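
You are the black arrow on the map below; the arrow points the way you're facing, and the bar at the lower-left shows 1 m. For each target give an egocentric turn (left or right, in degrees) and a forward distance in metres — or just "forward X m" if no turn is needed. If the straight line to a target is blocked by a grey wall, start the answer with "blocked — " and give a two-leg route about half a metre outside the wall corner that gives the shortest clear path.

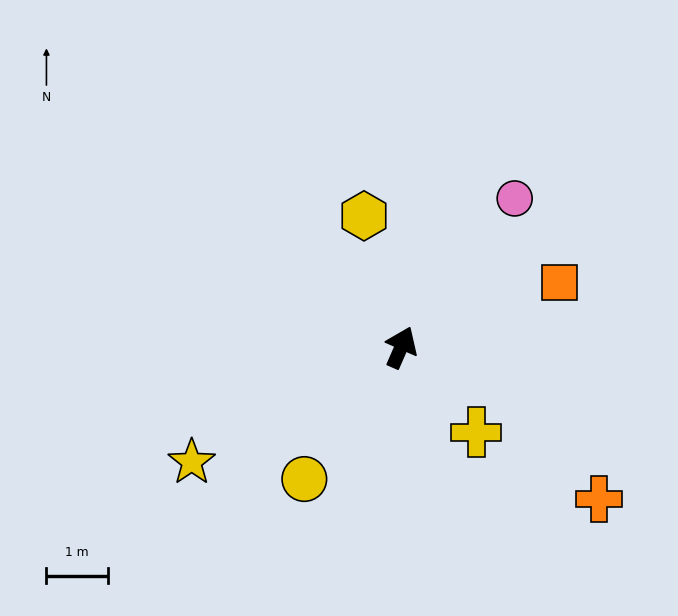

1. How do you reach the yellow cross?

turn right 115°, forward 1.9 m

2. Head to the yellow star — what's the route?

turn left 142°, forward 3.9 m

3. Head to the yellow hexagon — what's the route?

turn left 39°, forward 2.2 m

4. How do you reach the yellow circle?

turn left 167°, forward 2.7 m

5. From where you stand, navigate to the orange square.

turn right 44°, forward 2.8 m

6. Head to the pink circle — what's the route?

turn right 14°, forward 3.1 m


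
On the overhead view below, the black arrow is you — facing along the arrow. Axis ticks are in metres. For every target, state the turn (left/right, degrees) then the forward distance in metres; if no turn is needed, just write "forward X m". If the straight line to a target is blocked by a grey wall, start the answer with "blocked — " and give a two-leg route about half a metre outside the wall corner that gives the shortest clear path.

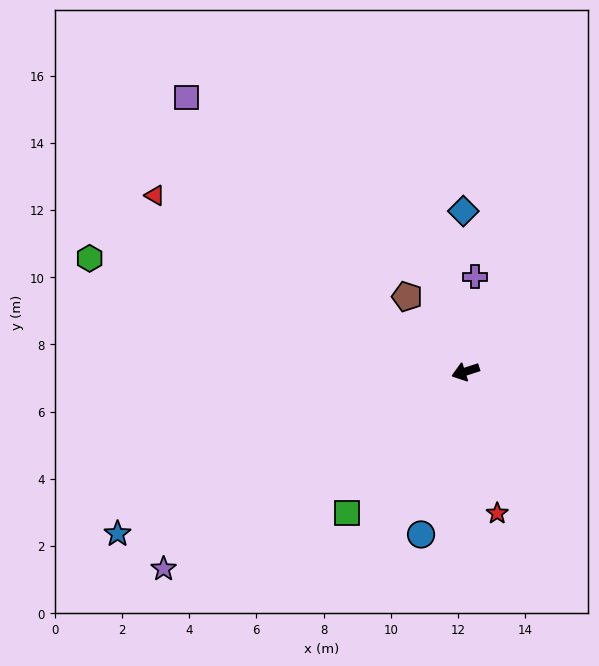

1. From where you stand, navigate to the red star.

turn left 85°, forward 4.3 m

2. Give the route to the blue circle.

turn left 57°, forward 5.0 m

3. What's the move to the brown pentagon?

turn right 70°, forward 2.8 m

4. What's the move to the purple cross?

turn right 114°, forward 2.8 m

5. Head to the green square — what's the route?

turn left 32°, forward 5.5 m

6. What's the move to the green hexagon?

turn right 35°, forward 11.7 m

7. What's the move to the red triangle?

turn right 48°, forward 10.6 m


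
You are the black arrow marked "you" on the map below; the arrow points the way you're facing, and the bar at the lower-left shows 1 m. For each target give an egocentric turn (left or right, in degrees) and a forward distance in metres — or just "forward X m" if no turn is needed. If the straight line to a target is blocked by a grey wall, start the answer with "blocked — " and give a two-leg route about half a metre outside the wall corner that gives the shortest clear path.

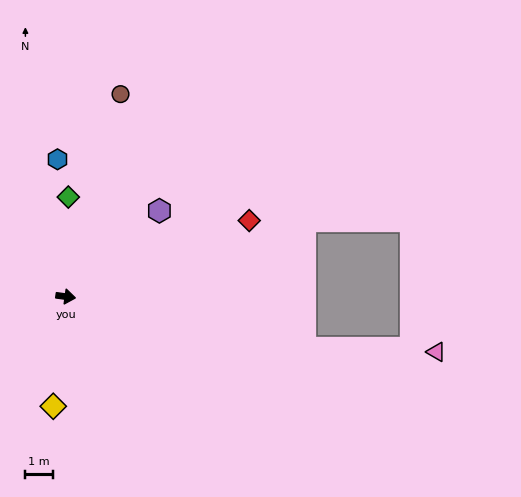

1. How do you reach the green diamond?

turn left 96°, forward 3.6 m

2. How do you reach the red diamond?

turn left 30°, forward 7.3 m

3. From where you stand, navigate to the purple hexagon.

turn left 50°, forward 4.6 m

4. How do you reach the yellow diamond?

turn right 89°, forward 4.0 m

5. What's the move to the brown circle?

turn left 83°, forward 7.7 m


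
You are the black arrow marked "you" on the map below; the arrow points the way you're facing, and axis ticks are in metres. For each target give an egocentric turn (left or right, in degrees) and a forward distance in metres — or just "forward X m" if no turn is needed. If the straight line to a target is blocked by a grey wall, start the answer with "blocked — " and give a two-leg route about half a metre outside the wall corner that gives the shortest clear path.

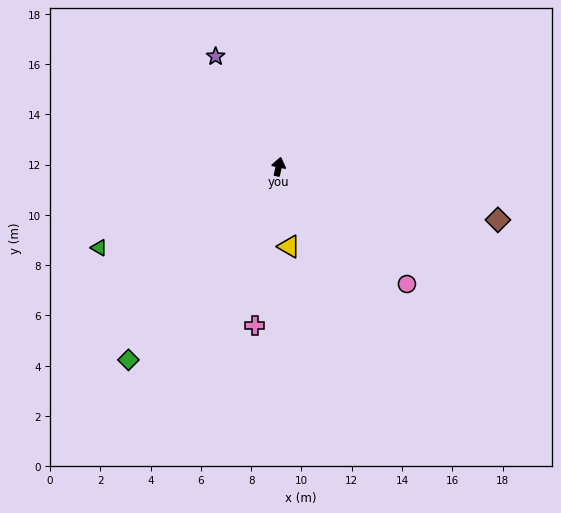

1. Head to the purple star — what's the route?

turn left 42°, forward 5.1 m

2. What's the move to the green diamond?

turn left 154°, forward 9.7 m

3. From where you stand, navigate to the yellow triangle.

turn right 160°, forward 3.2 m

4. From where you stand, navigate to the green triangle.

turn left 127°, forward 7.8 m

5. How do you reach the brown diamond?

turn right 91°, forward 9.0 m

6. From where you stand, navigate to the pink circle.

turn right 120°, forward 6.9 m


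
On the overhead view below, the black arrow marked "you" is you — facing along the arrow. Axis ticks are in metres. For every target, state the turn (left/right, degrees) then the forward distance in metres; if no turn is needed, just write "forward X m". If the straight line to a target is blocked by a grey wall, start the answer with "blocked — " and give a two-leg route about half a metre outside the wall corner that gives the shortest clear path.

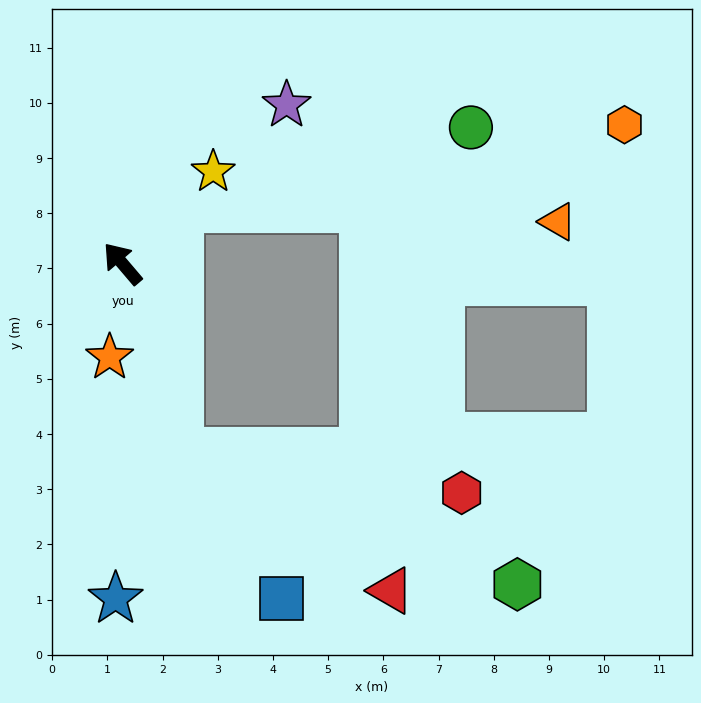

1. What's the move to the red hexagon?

blocked — turn left 157°, forward 3.5 m, then turn left 64°, forward 5.2 m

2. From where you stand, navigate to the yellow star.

turn right 85°, forward 2.3 m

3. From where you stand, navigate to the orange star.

turn left 132°, forward 1.7 m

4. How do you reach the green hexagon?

blocked — turn left 157°, forward 3.5 m, then turn left 51°, forward 6.6 m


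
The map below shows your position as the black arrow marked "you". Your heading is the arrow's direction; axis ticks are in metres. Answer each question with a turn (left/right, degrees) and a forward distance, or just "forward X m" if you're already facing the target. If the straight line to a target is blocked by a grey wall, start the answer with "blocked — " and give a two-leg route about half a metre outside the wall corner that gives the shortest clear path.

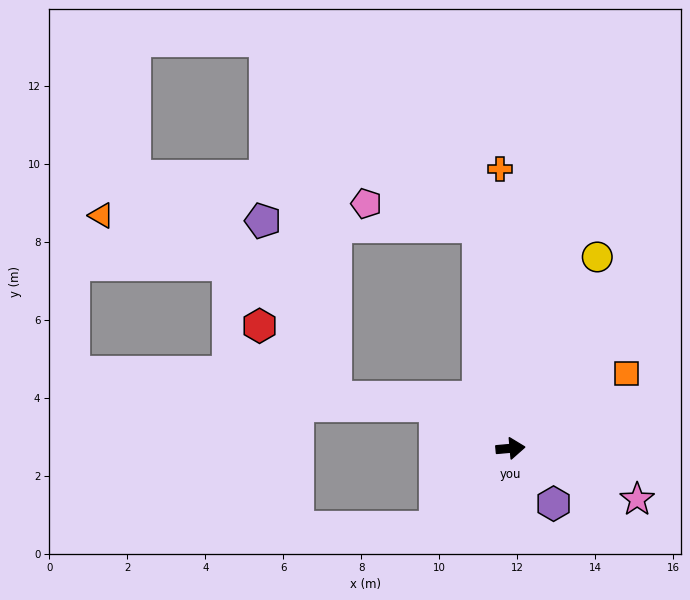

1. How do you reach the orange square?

turn left 28°, forward 3.5 m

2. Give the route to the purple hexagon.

turn right 57°, forward 1.8 m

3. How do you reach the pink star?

turn right 27°, forward 3.5 m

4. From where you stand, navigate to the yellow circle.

turn left 60°, forward 5.4 m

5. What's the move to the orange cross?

turn left 87°, forward 7.2 m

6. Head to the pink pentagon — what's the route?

blocked — turn left 93°, forward 5.7 m, then turn left 70°, forward 2.9 m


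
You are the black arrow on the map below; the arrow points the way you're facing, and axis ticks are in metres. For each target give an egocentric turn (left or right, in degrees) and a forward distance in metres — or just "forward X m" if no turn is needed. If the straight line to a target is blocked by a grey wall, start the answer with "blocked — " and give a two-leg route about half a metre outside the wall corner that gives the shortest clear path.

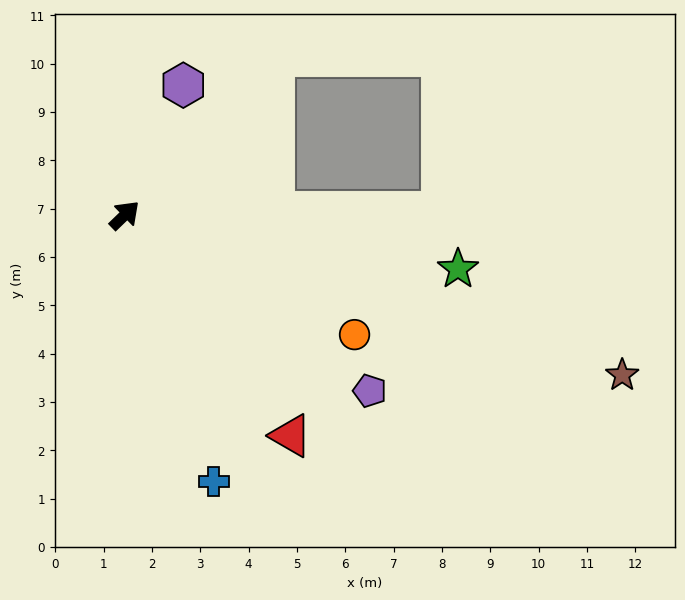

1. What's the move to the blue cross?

turn right 116°, forward 5.8 m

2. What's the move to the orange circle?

turn right 72°, forward 5.4 m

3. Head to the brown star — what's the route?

turn right 62°, forward 10.8 m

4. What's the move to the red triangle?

turn right 97°, forward 5.7 m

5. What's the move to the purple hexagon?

turn left 22°, forward 2.9 m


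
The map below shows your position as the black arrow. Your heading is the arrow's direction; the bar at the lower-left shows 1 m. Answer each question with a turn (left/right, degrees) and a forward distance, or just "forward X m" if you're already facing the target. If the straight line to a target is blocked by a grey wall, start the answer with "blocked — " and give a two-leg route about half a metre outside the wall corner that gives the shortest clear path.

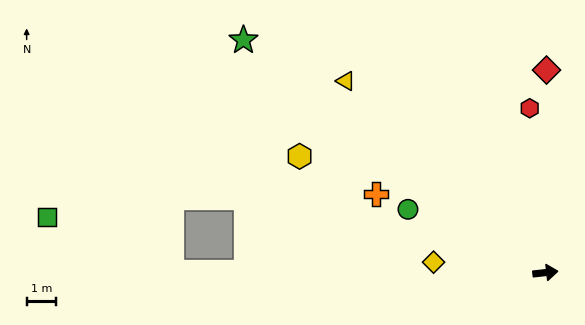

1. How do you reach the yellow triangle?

turn left 130°, forward 9.4 m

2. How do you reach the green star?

turn left 136°, forward 12.9 m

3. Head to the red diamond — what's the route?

turn left 83°, forward 6.9 m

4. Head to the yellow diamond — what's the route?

turn left 168°, forward 3.8 m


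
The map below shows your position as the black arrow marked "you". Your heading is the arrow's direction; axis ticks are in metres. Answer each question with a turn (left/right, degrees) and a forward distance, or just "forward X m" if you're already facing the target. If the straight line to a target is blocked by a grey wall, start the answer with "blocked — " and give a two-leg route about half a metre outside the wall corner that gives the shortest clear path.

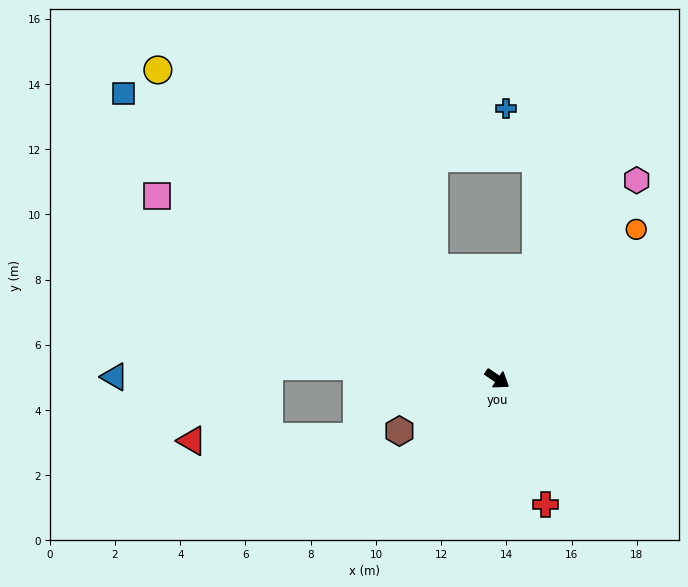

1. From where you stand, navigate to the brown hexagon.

turn right 118°, forward 3.4 m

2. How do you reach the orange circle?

turn left 81°, forward 6.3 m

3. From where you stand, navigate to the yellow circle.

turn left 172°, forward 14.1 m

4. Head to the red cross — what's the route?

turn right 35°, forward 4.1 m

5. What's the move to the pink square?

turn right 174°, forward 11.8 m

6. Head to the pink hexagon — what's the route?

turn left 89°, forward 7.4 m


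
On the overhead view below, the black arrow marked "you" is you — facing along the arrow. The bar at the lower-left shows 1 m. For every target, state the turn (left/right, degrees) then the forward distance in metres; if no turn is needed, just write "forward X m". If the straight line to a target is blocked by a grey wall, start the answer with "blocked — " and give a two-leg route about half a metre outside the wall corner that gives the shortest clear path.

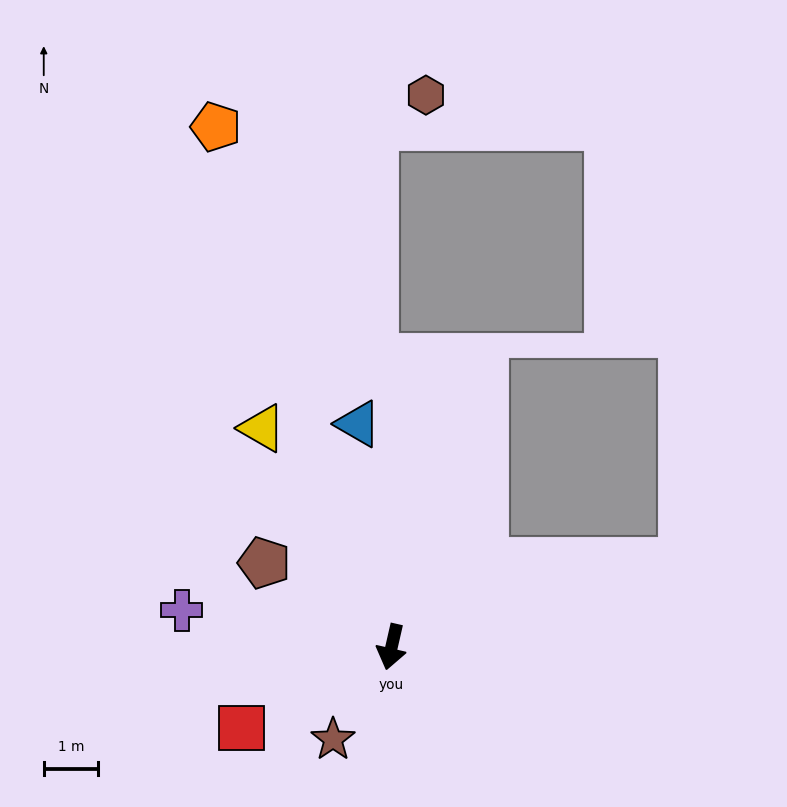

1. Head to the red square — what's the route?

turn right 49°, forward 3.1 m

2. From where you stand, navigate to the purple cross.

turn right 87°, forward 3.9 m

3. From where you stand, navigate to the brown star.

turn right 19°, forward 2.0 m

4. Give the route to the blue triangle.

turn right 159°, forward 4.1 m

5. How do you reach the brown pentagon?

turn right 111°, forward 2.8 m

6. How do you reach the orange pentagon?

turn right 148°, forward 10.0 m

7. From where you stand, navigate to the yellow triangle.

turn right 136°, forward 4.6 m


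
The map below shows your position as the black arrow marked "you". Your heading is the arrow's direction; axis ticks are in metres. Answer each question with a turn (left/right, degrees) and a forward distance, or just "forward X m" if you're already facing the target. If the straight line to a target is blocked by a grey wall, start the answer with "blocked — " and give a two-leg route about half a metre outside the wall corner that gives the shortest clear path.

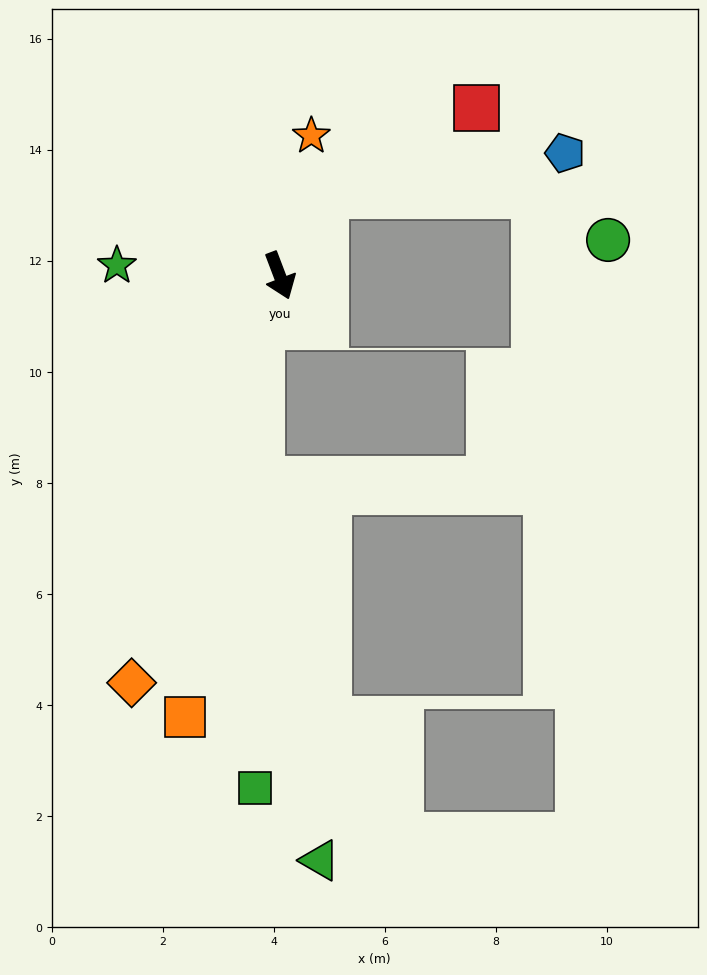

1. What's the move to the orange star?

turn left 146°, forward 2.6 m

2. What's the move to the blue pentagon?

blocked — turn left 130°, forward 1.7 m, then turn right 51°, forward 4.4 m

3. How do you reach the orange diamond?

turn right 41°, forward 7.8 m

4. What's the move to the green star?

turn right 114°, forward 2.9 m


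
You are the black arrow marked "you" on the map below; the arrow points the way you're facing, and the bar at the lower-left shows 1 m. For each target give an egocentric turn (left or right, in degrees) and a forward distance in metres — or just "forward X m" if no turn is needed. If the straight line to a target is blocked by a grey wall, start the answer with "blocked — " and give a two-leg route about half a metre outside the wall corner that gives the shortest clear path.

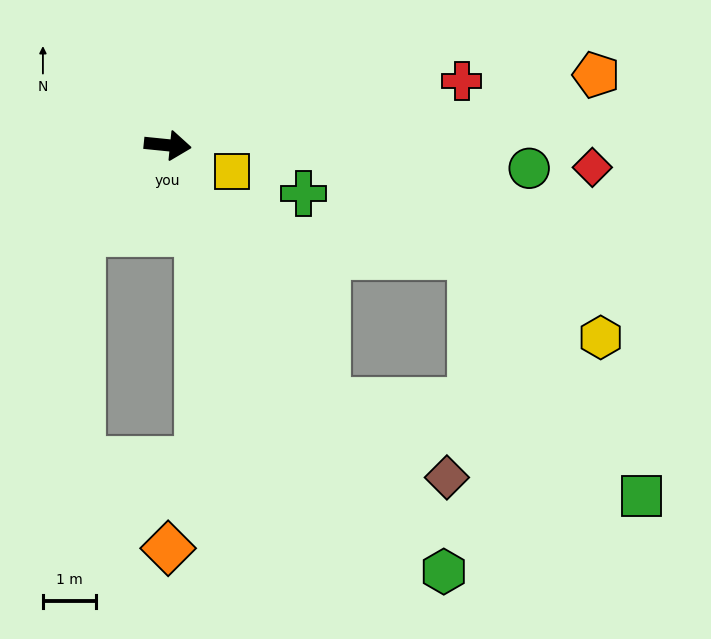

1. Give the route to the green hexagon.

turn right 51°, forward 9.6 m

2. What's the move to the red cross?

turn left 18°, forward 5.7 m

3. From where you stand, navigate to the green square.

blocked — turn right 52°, forward 5.7 m, then turn left 41°, forward 6.2 m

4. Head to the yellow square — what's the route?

turn right 17°, forward 1.3 m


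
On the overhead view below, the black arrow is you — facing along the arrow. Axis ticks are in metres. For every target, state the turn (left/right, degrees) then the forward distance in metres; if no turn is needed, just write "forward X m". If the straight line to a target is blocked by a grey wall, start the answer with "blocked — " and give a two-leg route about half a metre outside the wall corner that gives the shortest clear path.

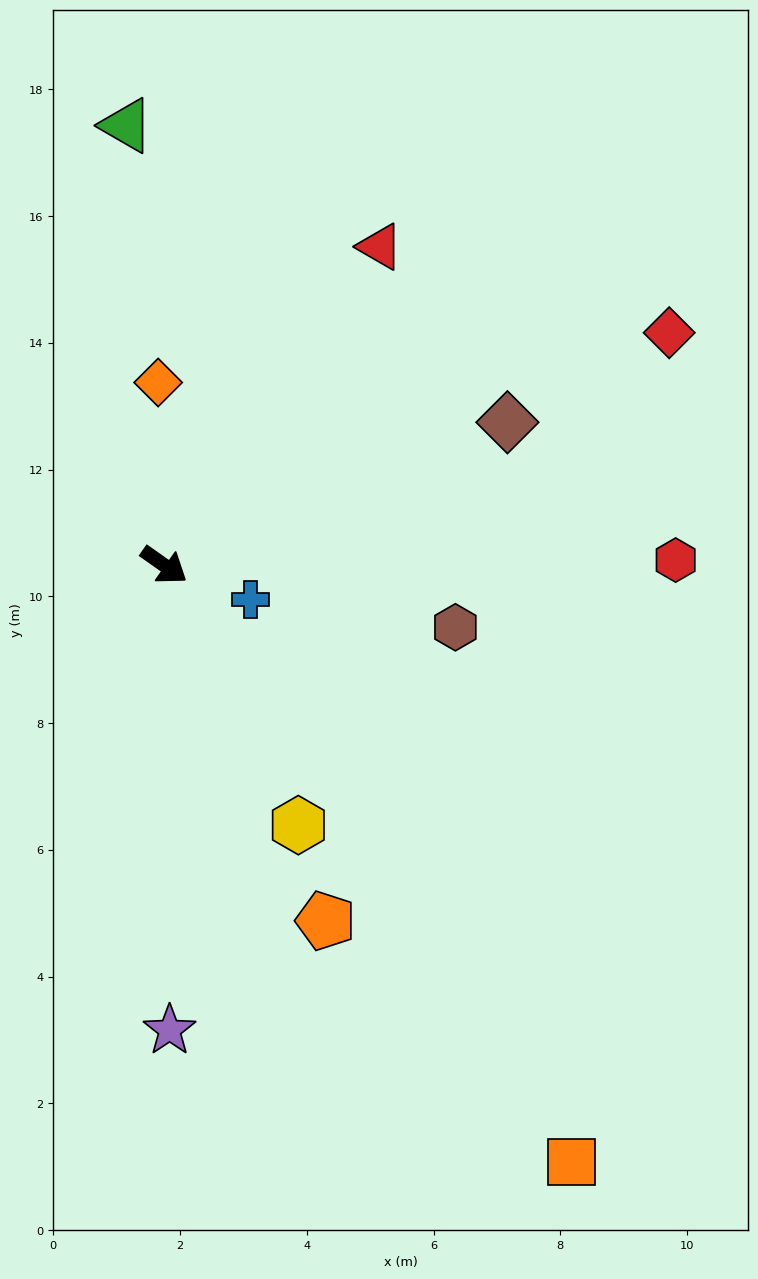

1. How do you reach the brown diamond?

turn left 58°, forward 5.9 m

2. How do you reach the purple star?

turn right 54°, forward 7.3 m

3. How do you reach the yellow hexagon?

turn right 28°, forward 4.6 m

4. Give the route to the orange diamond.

turn left 127°, forward 2.9 m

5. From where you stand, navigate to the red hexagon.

turn left 36°, forward 8.1 m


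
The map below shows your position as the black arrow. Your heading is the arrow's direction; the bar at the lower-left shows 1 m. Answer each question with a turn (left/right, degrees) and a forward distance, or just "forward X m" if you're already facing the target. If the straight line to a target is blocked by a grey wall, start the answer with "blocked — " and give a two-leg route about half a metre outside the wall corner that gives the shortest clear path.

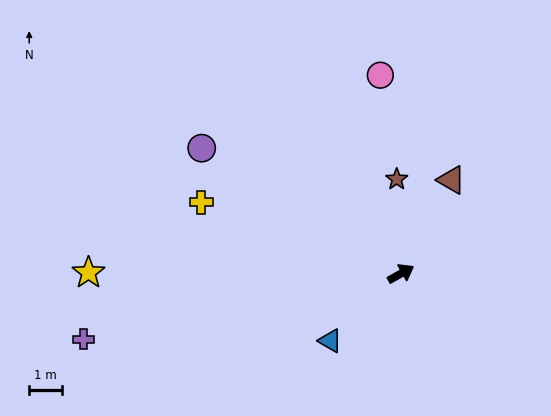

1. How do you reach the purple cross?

turn left 162°, forward 9.8 m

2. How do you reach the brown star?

turn left 63°, forward 2.9 m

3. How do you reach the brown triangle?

turn left 32°, forward 3.2 m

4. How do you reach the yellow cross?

turn left 131°, forward 6.4 m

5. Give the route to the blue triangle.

turn right 166°, forward 2.9 m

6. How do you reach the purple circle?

turn left 119°, forward 7.1 m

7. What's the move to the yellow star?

turn left 151°, forward 9.4 m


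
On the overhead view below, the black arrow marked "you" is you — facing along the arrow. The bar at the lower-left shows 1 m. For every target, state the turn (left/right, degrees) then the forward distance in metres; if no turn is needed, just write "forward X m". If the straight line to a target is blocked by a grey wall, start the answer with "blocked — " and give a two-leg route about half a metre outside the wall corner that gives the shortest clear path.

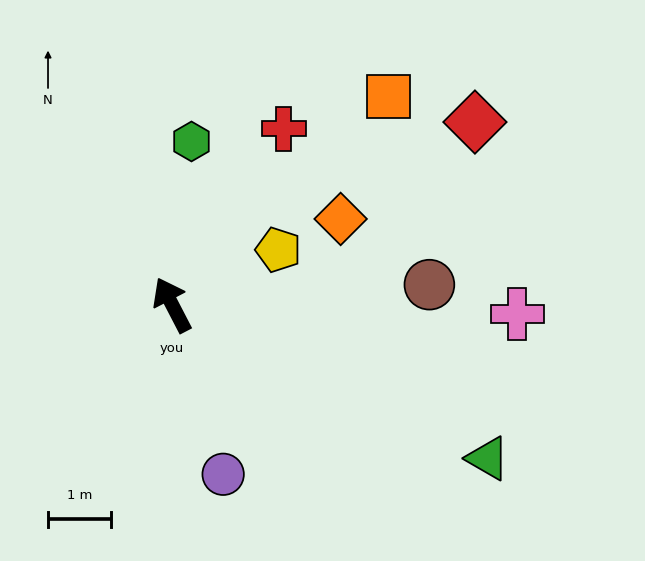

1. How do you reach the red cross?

turn right 60°, forward 3.3 m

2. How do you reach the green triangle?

turn right 143°, forward 5.6 m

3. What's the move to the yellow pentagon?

turn right 90°, forward 1.9 m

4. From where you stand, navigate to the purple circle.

turn left 169°, forward 2.8 m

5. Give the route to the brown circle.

turn right 113°, forward 4.1 m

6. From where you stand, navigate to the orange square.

turn right 74°, forward 4.8 m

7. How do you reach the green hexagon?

turn right 34°, forward 2.6 m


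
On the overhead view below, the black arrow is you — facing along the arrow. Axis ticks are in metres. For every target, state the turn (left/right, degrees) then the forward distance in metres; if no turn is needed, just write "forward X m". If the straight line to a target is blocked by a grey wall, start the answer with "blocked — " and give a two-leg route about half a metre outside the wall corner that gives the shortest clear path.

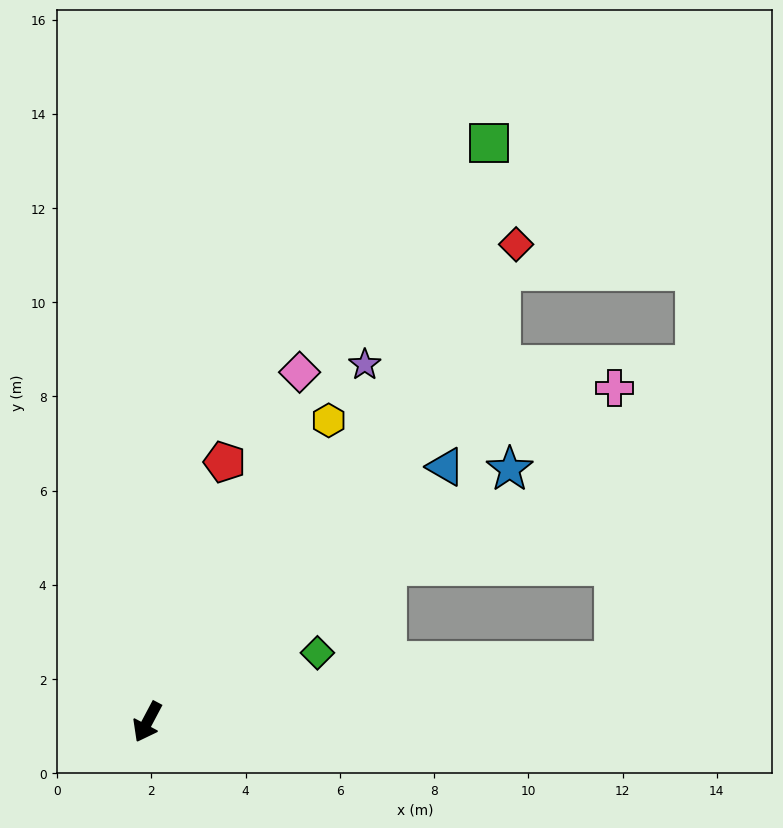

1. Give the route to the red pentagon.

turn right 169°, forward 5.8 m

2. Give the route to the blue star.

turn left 153°, forward 9.4 m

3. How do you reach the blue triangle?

turn left 158°, forward 8.3 m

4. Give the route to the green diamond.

turn left 140°, forward 3.9 m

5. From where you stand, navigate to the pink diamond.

turn right 176°, forward 8.1 m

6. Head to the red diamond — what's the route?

turn left 170°, forward 12.8 m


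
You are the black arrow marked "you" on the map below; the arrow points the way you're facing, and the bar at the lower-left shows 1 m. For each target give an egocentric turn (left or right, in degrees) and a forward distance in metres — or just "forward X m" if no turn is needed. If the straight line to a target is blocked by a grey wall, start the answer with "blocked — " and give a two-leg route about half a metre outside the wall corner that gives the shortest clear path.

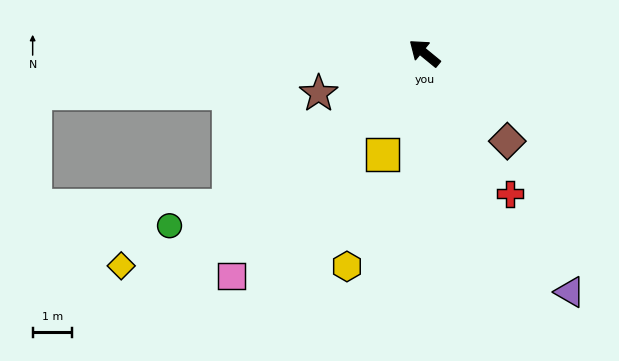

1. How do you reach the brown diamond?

turn left 173°, forward 3.0 m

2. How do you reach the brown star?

turn left 60°, forward 2.8 m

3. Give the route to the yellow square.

turn left 107°, forward 2.8 m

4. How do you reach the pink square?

turn left 88°, forward 7.4 m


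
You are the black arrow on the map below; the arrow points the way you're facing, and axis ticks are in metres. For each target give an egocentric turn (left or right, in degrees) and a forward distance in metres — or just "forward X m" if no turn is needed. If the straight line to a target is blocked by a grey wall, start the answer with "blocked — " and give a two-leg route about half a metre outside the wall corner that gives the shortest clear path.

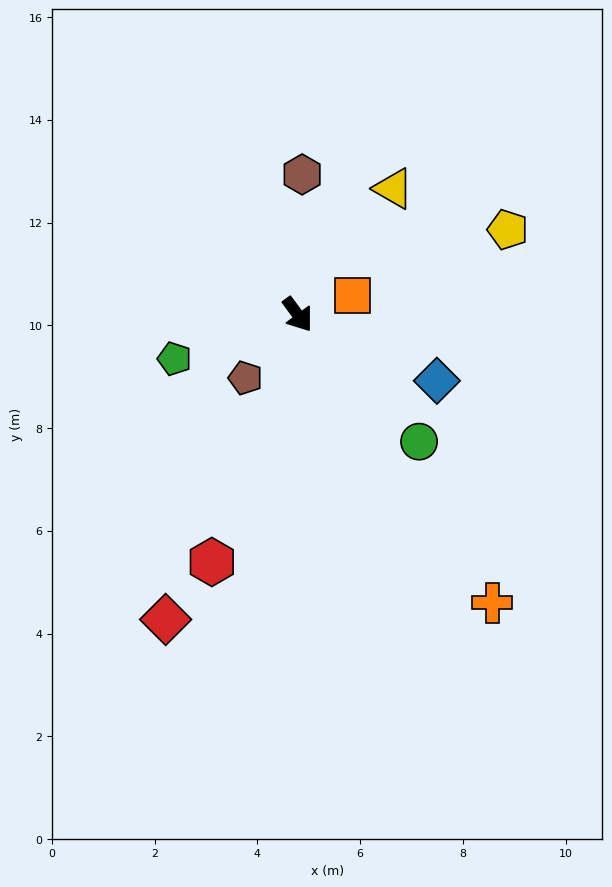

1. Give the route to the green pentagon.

turn right 107°, forward 2.5 m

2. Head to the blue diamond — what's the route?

turn left 28°, forward 3.0 m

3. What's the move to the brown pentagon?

turn right 76°, forward 1.6 m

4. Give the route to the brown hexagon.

turn left 142°, forward 2.7 m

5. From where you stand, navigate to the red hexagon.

turn right 55°, forward 5.1 m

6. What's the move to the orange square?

turn left 73°, forward 1.1 m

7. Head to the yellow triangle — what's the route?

turn left 106°, forward 3.1 m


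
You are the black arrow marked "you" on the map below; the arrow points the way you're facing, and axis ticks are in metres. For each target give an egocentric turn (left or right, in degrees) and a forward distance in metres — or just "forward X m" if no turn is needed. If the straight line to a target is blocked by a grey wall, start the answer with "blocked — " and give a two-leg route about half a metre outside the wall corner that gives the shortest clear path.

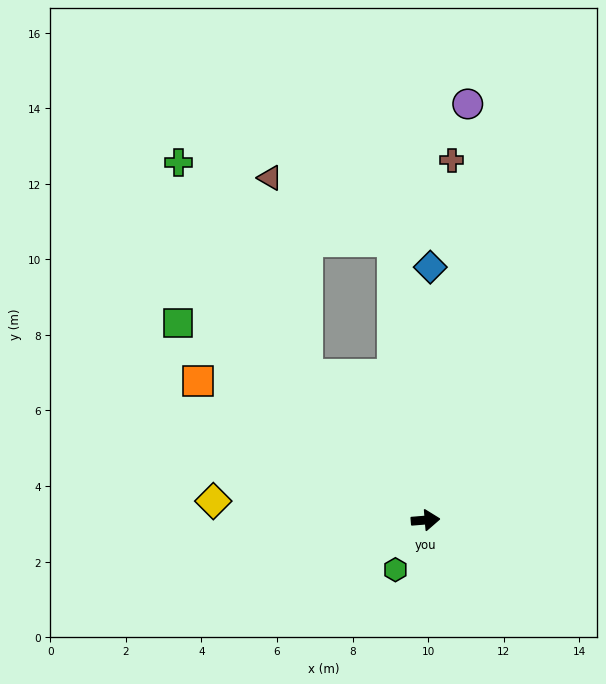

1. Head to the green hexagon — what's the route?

turn right 126°, forward 1.5 m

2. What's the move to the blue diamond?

turn left 84°, forward 6.7 m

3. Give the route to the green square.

turn left 137°, forward 8.4 m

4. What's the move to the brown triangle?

blocked — turn left 125°, forward 5.0 m, then turn right 29°, forward 5.3 m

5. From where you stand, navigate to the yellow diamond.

turn left 170°, forward 5.6 m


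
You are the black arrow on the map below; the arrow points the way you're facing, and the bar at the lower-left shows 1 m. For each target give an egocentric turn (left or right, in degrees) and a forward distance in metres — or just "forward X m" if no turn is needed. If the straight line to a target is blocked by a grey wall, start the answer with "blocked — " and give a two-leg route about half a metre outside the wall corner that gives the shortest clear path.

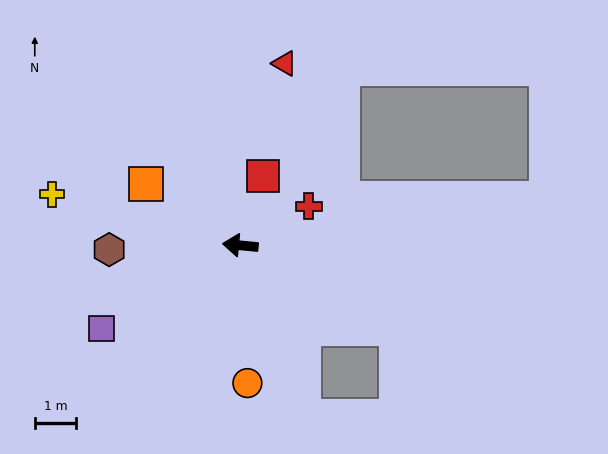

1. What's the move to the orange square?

turn right 28°, forward 2.7 m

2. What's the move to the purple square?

turn left 36°, forward 3.9 m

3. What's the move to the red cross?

turn right 145°, forward 1.9 m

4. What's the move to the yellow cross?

turn right 10°, forward 4.7 m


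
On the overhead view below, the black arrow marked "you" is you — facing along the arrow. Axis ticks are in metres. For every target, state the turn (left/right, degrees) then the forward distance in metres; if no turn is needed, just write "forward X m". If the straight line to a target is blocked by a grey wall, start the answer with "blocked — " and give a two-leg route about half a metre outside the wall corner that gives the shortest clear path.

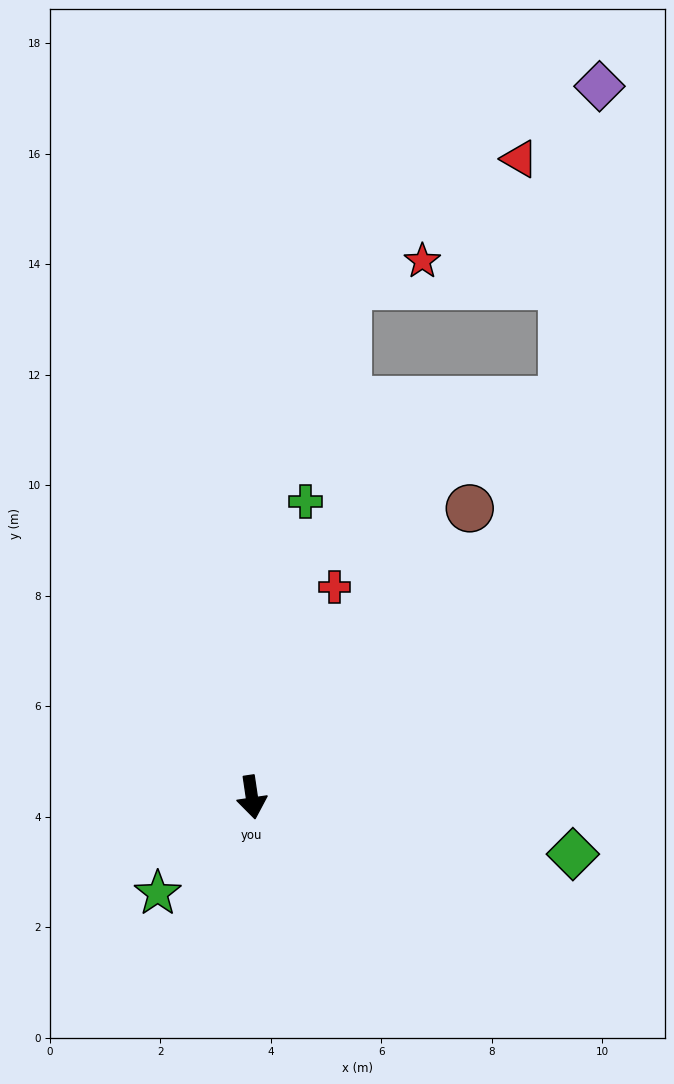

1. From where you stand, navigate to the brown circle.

turn left 135°, forward 6.6 m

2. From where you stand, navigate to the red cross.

turn left 150°, forward 4.1 m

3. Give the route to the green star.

turn right 53°, forward 2.4 m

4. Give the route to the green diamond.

turn left 72°, forward 5.9 m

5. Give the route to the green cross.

turn left 161°, forward 5.4 m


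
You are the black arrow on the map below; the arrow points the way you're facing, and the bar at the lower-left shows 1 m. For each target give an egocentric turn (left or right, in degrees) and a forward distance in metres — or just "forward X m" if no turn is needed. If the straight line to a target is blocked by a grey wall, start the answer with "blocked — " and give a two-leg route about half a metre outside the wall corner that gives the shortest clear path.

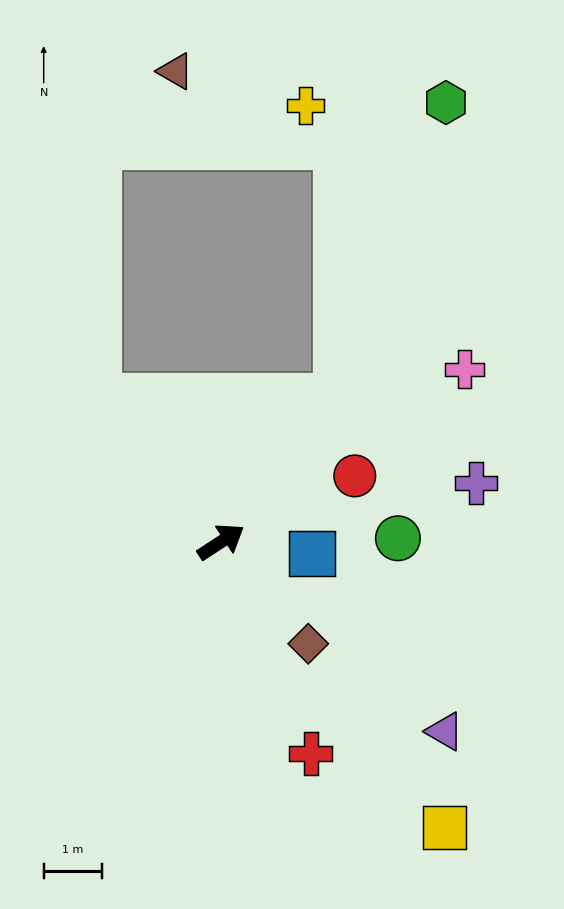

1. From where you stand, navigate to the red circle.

turn right 7°, forward 2.6 m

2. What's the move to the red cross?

turn right 100°, forward 4.0 m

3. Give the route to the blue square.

turn right 40°, forward 1.6 m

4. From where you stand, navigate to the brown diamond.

turn right 83°, forward 2.3 m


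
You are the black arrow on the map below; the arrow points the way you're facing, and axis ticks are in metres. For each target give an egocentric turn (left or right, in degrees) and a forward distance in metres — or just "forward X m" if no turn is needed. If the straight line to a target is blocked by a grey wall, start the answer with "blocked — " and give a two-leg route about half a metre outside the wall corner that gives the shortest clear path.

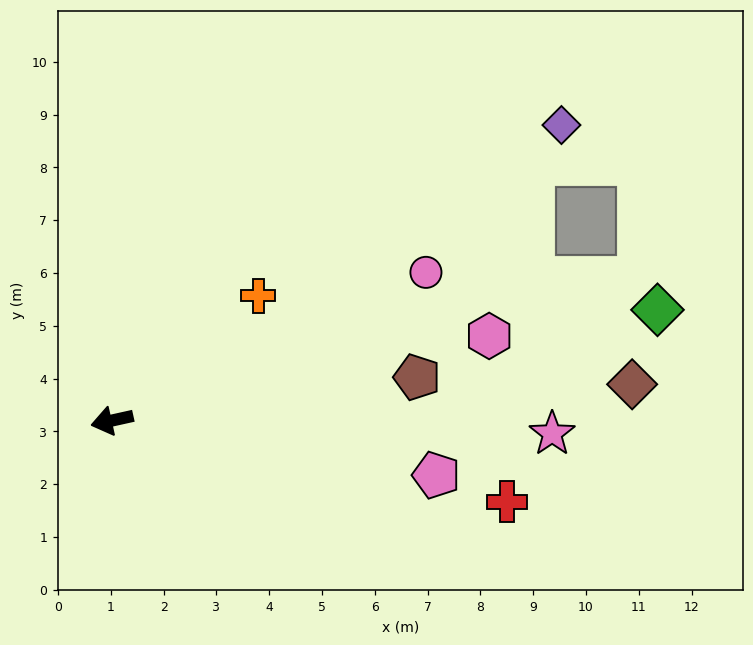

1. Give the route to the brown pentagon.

turn left 176°, forward 5.8 m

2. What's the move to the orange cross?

turn right 152°, forward 3.6 m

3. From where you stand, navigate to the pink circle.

turn right 167°, forward 6.6 m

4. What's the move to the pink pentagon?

turn left 158°, forward 6.2 m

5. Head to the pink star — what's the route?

turn left 166°, forward 8.3 m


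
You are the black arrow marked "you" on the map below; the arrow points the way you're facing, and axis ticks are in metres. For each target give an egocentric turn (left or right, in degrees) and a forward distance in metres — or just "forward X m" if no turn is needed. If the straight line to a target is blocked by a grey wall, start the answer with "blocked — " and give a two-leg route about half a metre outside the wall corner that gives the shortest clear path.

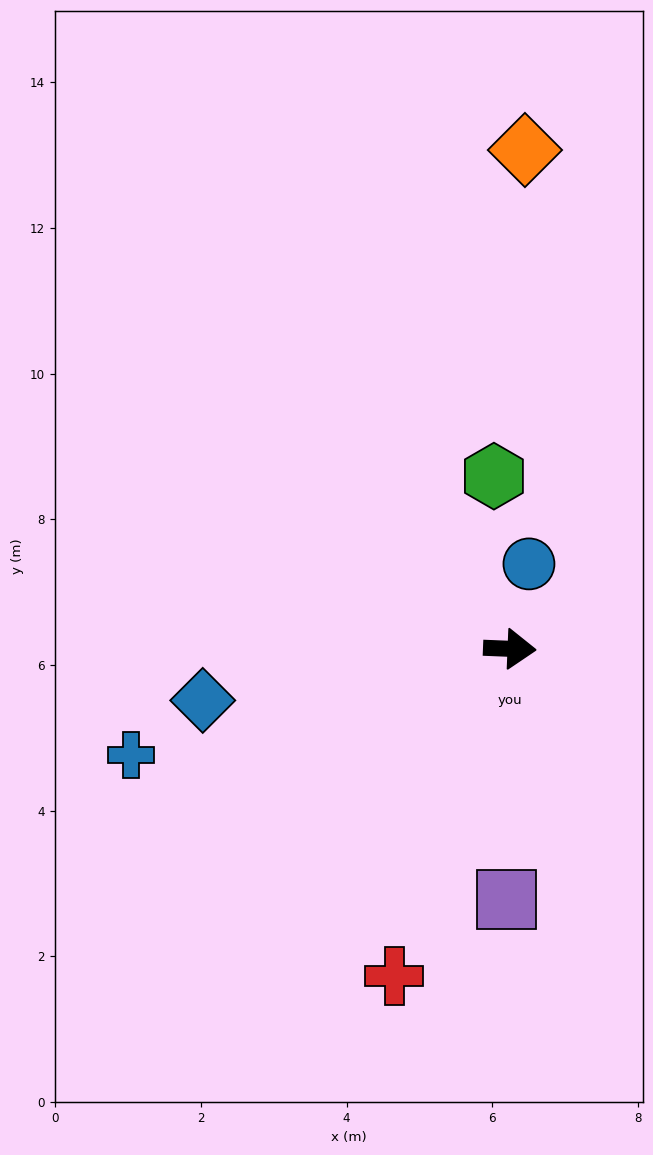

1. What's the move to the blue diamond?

turn right 168°, forward 4.3 m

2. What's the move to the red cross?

turn right 107°, forward 4.8 m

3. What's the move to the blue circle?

turn left 80°, forward 1.2 m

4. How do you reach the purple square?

turn right 88°, forward 3.4 m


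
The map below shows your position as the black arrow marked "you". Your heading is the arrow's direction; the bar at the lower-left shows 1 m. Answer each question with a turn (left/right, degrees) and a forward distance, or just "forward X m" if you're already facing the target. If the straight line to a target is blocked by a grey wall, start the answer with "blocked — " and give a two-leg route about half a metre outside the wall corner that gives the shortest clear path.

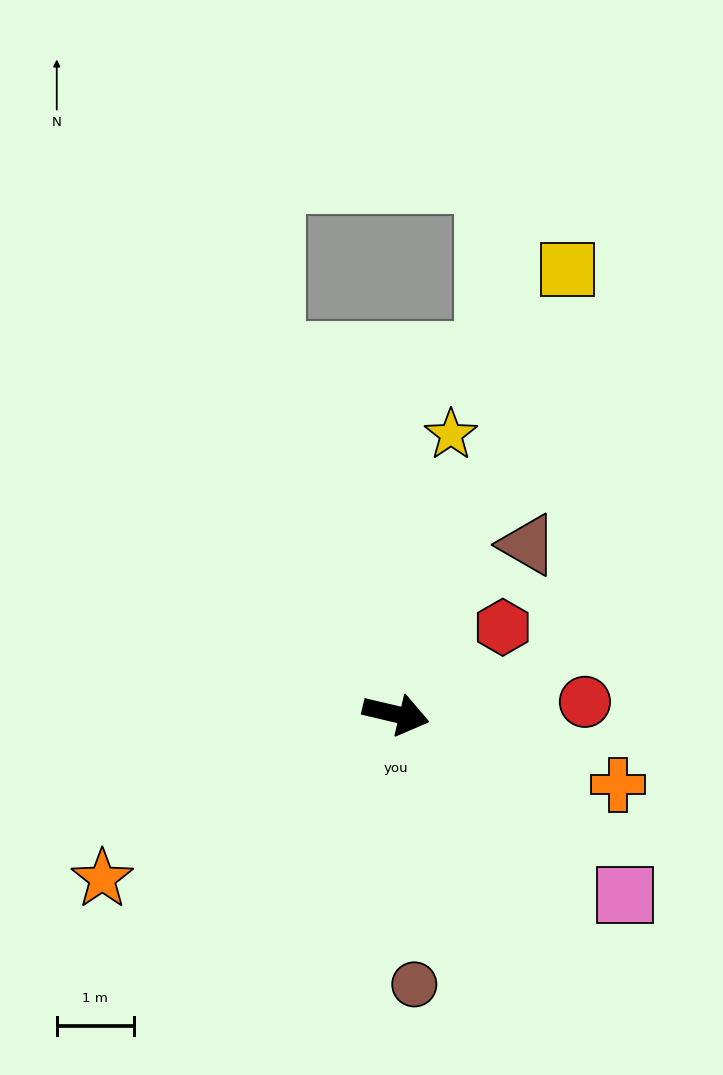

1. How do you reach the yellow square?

turn left 82°, forward 6.2 m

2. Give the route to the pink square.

turn right 25°, forward 3.8 m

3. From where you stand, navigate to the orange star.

turn right 137°, forward 4.4 m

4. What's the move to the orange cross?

turn right 4°, forward 3.0 m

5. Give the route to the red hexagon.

turn left 52°, forward 1.8 m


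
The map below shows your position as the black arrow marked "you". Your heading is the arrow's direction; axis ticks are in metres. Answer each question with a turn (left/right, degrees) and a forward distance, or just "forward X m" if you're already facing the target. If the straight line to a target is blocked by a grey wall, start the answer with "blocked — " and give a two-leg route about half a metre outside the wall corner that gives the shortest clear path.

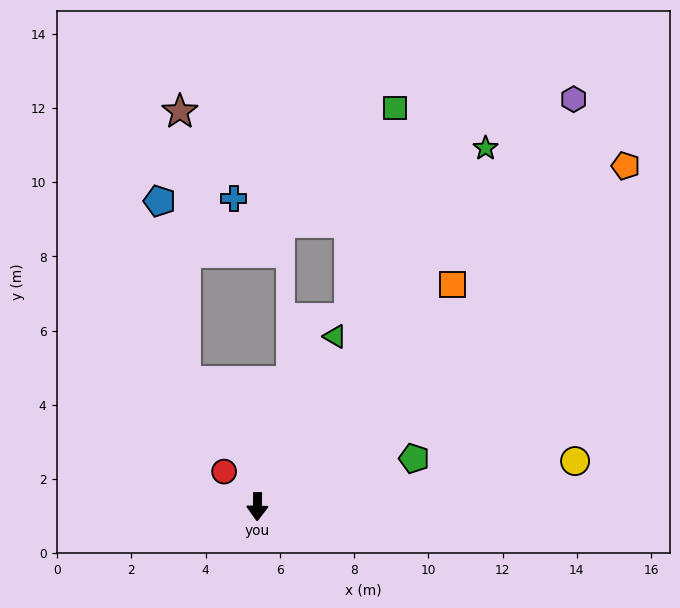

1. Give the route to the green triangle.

turn left 157°, forward 5.0 m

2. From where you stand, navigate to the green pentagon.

turn left 108°, forward 4.4 m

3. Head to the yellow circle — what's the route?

turn left 99°, forward 8.6 m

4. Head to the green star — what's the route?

turn left 149°, forward 11.5 m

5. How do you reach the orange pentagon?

turn left 134°, forward 13.5 m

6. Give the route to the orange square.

turn left 140°, forward 8.0 m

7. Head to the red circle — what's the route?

turn right 136°, forward 1.3 m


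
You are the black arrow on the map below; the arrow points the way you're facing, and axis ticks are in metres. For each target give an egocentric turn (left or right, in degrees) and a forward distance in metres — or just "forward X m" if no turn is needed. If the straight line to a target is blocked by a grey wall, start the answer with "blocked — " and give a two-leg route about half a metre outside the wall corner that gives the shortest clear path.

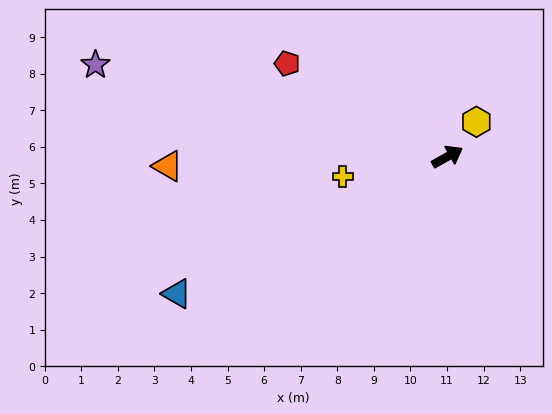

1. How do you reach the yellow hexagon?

turn left 21°, forward 1.2 m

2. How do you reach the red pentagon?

turn left 121°, forward 5.1 m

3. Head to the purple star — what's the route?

turn left 136°, forward 9.9 m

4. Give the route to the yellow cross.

turn left 162°, forward 2.9 m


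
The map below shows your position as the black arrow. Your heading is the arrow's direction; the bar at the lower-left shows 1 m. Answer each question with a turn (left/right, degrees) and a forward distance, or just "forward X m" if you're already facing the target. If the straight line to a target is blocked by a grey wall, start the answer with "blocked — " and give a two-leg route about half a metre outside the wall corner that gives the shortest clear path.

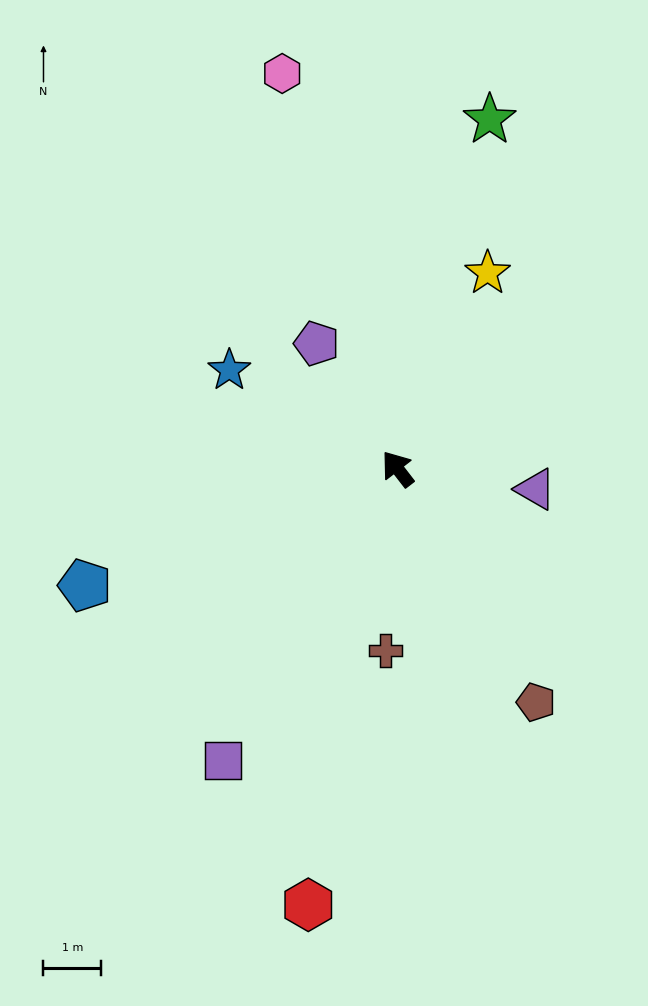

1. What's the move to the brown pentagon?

turn left 173°, forward 4.7 m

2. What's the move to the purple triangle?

turn right 136°, forward 2.4 m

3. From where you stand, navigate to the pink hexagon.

turn right 21°, forward 7.1 m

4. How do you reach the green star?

turn right 52°, forward 6.3 m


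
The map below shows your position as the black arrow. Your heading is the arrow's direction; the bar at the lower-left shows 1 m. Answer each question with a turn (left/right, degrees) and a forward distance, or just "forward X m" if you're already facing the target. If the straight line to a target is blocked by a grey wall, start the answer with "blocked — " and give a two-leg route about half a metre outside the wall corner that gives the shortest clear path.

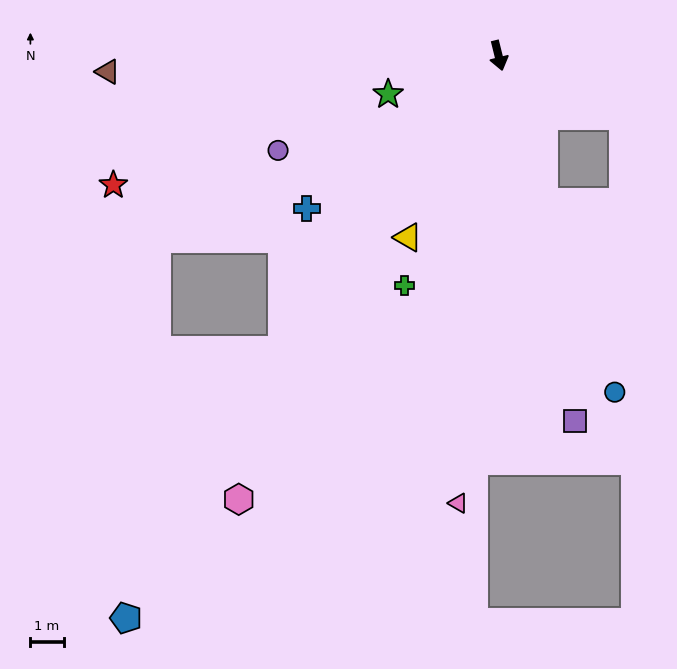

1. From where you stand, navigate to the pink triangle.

turn right 19°, forward 13.5 m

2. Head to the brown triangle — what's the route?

turn right 102°, forward 11.7 m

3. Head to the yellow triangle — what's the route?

turn right 40°, forward 6.1 m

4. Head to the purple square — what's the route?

turn right 2°, forward 11.2 m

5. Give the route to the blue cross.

turn right 65°, forward 7.4 m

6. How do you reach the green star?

turn right 85°, forward 3.5 m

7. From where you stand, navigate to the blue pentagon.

turn right 47°, forward 20.2 m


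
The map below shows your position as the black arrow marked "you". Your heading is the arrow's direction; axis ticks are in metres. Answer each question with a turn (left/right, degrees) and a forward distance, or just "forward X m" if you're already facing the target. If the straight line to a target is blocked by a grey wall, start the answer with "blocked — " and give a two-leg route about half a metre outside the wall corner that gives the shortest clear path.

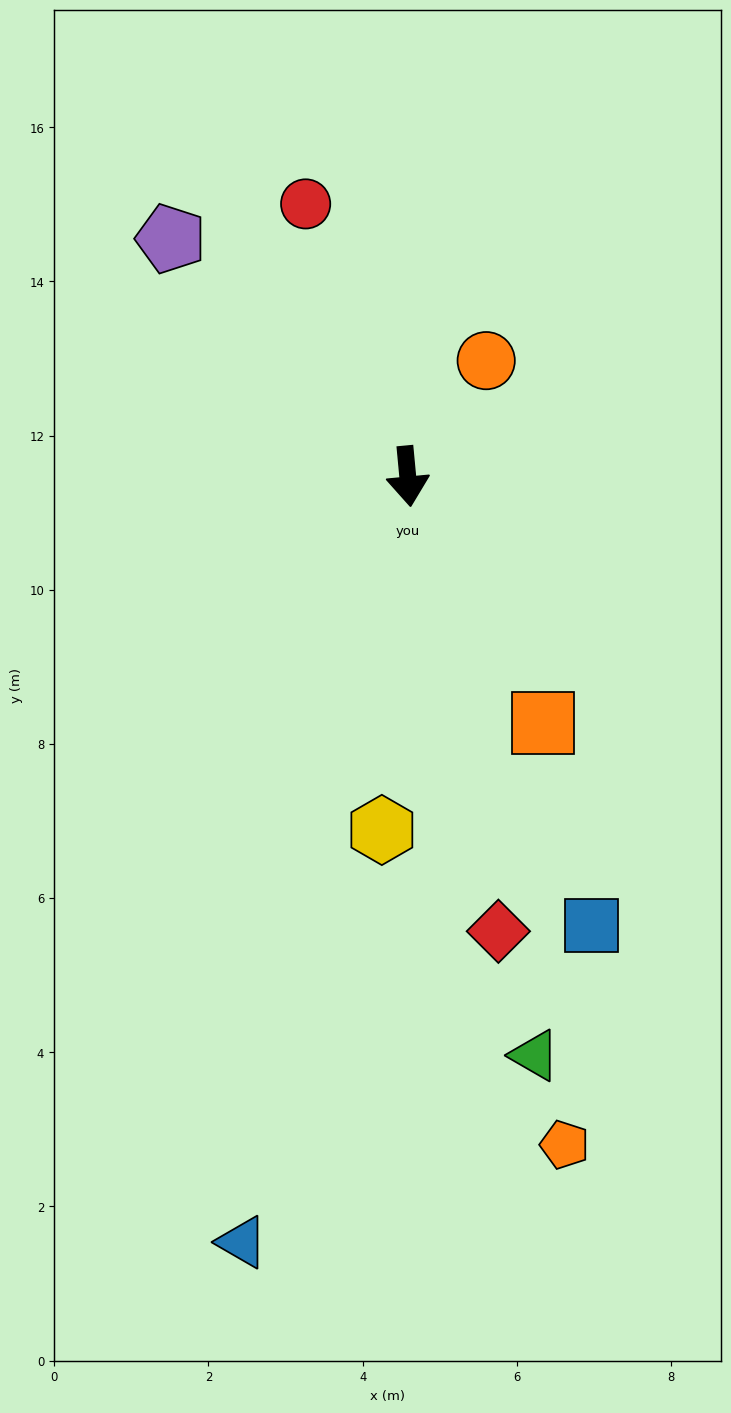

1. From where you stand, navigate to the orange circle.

turn left 140°, forward 1.8 m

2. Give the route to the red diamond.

turn left 6°, forward 6.0 m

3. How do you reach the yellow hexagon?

turn right 10°, forward 4.6 m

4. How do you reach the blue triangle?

turn right 18°, forward 10.2 m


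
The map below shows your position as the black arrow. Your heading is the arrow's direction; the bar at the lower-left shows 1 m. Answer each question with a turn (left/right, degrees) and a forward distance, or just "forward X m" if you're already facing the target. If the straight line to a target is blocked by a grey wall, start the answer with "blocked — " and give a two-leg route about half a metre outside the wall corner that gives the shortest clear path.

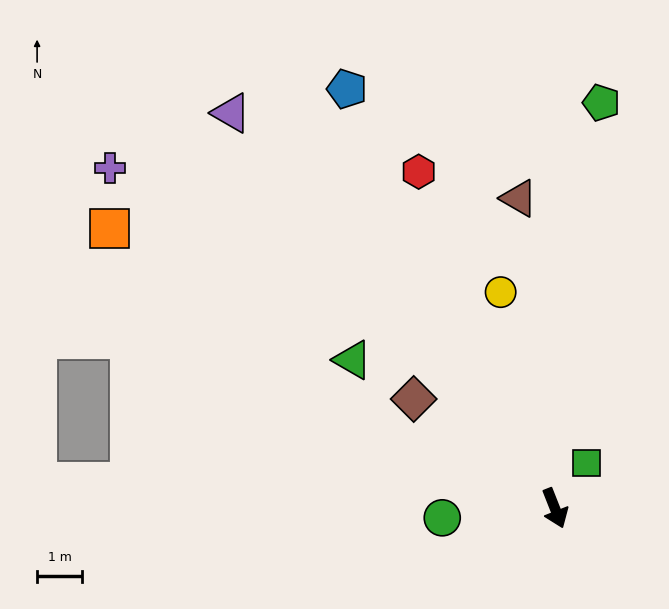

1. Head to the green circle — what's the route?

turn right 107°, forward 2.5 m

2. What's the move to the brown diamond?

turn right 149°, forward 3.9 m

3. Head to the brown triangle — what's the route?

turn left 165°, forward 6.9 m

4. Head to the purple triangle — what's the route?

turn right 162°, forward 11.3 m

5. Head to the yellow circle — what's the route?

turn left 173°, forward 4.9 m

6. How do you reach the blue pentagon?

turn right 175°, forward 10.3 m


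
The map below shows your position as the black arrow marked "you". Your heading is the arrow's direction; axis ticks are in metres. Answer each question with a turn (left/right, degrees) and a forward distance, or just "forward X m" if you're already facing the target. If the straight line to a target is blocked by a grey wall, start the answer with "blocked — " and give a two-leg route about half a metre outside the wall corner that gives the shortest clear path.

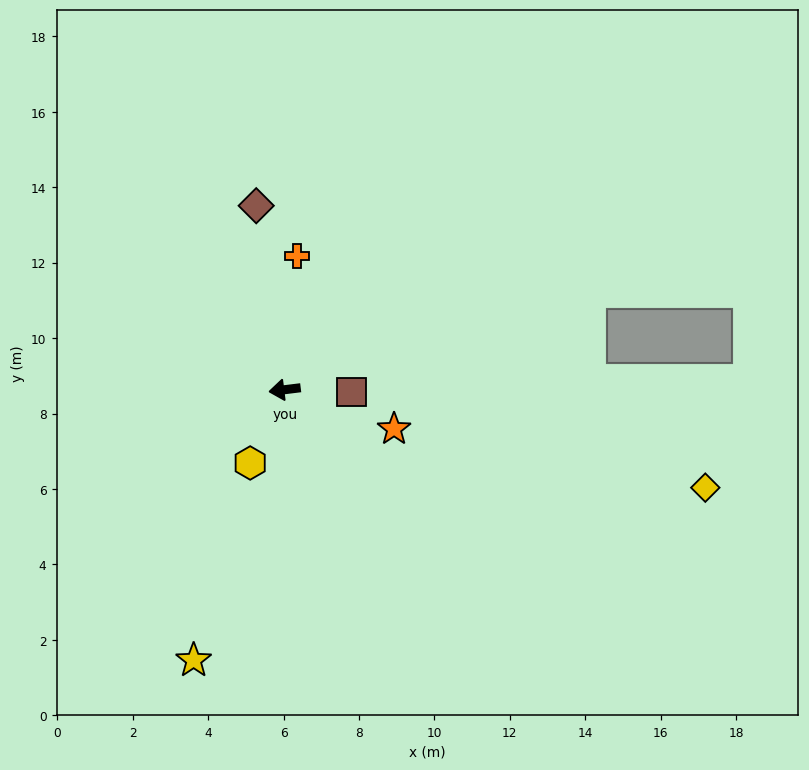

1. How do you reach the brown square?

turn left 171°, forward 1.8 m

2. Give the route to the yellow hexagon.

turn left 58°, forward 2.1 m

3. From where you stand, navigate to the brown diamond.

turn right 88°, forward 4.9 m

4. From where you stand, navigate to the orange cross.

turn right 102°, forward 3.6 m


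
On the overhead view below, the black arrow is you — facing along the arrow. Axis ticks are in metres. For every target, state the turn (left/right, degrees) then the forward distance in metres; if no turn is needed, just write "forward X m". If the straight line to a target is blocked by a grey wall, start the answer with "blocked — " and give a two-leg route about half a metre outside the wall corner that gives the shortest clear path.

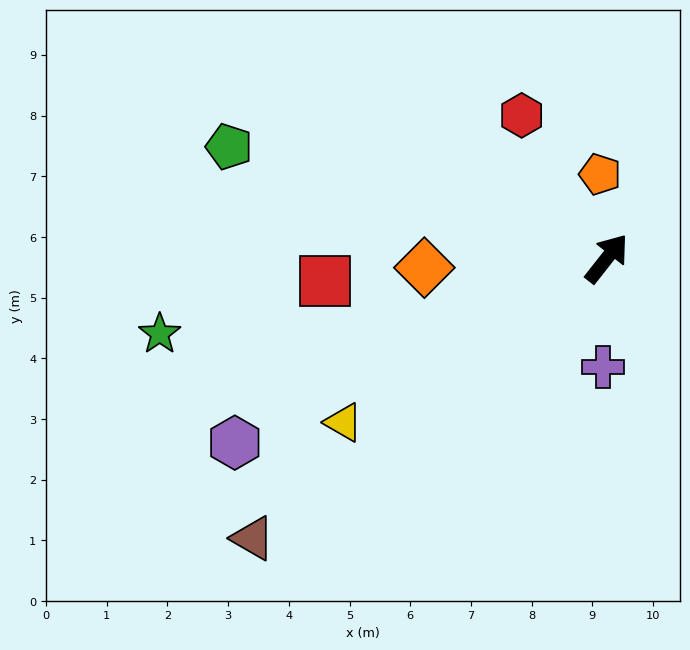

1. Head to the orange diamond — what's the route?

turn left 131°, forward 3.0 m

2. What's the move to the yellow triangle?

turn left 160°, forward 5.1 m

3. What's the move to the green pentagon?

turn left 112°, forward 6.5 m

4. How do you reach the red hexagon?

turn left 69°, forward 2.7 m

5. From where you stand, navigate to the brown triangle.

turn left 167°, forward 7.4 m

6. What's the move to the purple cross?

turn right 144°, forward 1.8 m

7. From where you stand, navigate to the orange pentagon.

turn left 43°, forward 1.4 m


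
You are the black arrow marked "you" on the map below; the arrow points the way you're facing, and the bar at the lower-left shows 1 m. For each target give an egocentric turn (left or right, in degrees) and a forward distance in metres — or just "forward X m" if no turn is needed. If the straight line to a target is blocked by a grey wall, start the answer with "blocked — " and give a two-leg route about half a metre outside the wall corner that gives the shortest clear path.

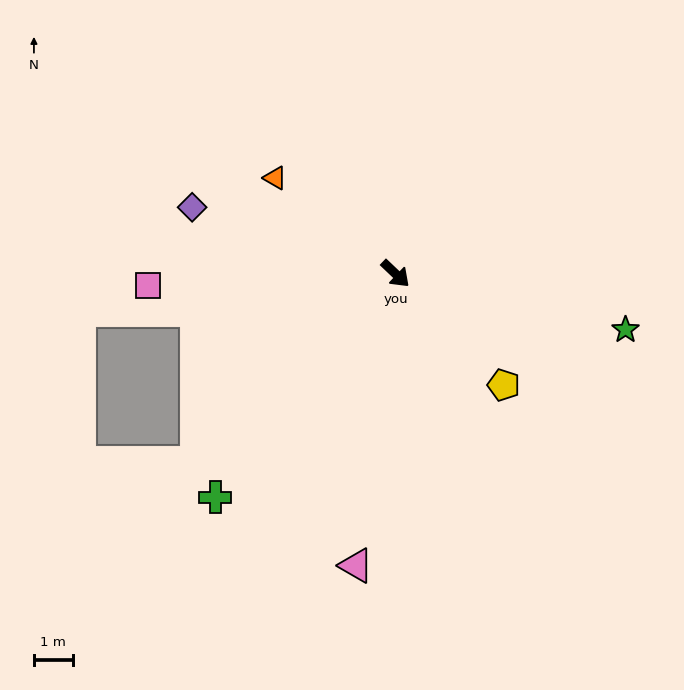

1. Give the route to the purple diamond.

turn right 155°, forward 5.5 m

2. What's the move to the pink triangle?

turn right 54°, forward 7.6 m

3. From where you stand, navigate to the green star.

turn left 30°, forward 6.1 m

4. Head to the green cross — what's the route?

turn right 85°, forward 7.4 m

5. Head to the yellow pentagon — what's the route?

turn right 2°, forward 4.0 m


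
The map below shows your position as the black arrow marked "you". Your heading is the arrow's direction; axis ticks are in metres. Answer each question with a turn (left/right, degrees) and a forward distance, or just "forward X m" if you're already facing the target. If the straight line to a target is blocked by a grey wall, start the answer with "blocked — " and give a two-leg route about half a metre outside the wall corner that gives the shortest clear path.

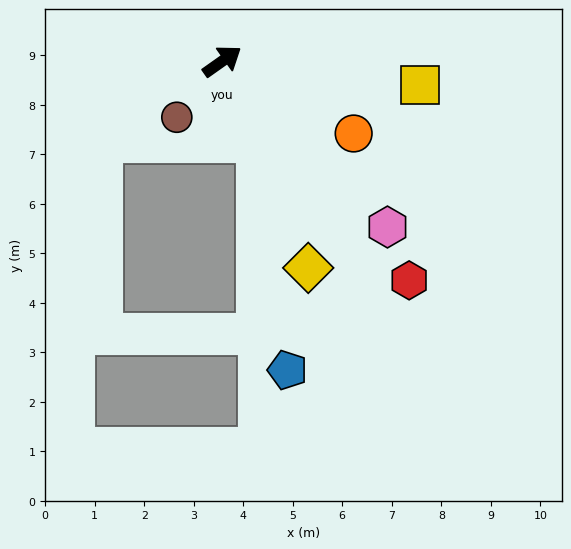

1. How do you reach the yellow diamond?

turn right 103°, forward 4.5 m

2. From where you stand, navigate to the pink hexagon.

turn right 80°, forward 4.7 m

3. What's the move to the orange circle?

turn right 64°, forward 3.0 m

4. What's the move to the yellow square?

turn right 42°, forward 4.0 m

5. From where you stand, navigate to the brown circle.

turn right 164°, forward 1.5 m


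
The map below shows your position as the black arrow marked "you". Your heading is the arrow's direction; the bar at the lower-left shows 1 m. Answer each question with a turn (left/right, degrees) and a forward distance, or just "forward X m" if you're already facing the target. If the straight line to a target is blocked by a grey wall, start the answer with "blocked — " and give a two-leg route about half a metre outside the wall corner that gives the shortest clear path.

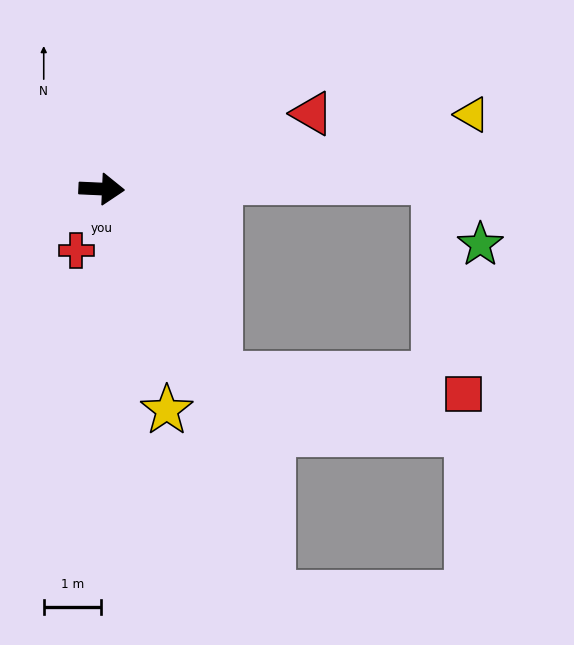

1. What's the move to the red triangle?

turn left 22°, forward 3.9 m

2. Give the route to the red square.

blocked — turn right 55°, forward 3.9 m, then turn left 53°, forward 4.3 m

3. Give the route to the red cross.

turn right 110°, forward 1.2 m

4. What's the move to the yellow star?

turn right 71°, forward 4.0 m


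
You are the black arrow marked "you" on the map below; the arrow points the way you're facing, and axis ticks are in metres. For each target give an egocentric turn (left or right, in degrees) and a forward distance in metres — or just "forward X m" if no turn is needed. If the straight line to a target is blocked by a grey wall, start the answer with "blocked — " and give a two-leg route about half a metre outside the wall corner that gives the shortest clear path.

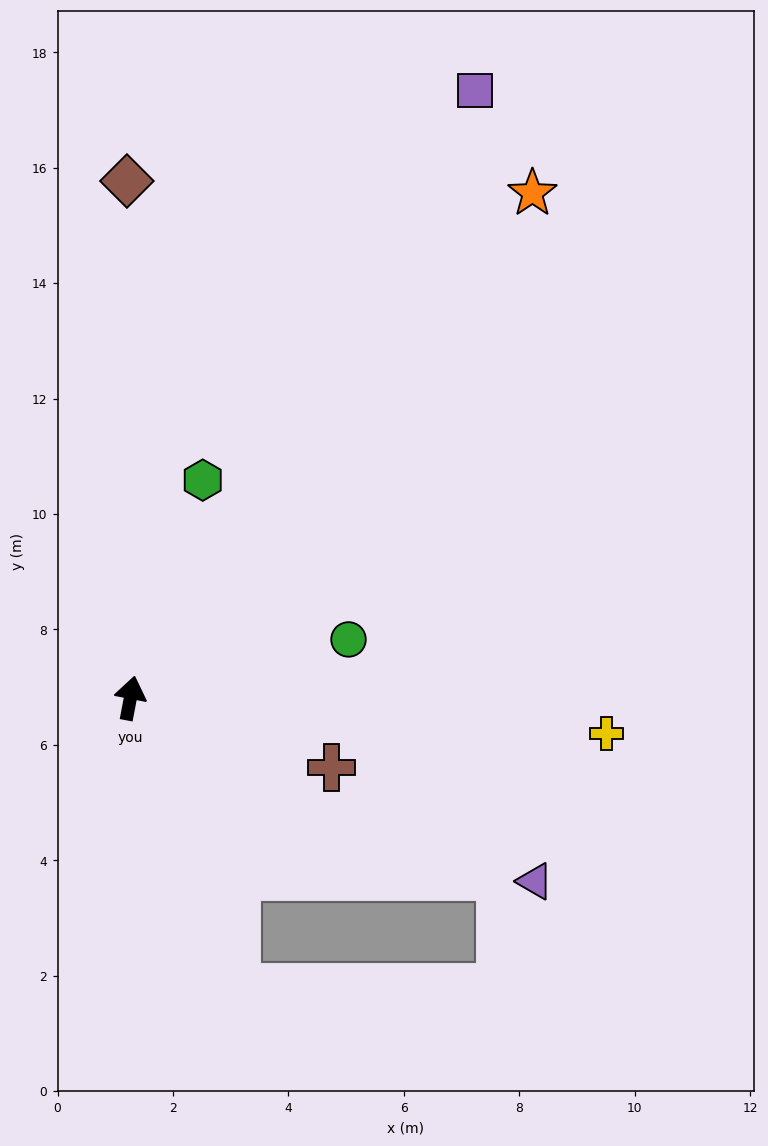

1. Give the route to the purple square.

turn right 19°, forward 12.1 m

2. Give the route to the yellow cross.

turn right 83°, forward 8.3 m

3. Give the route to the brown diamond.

turn left 11°, forward 9.0 m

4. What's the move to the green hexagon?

turn right 8°, forward 4.0 m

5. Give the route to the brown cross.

turn right 98°, forward 3.7 m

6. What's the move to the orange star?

turn right 28°, forward 11.2 m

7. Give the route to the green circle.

turn right 64°, forward 3.9 m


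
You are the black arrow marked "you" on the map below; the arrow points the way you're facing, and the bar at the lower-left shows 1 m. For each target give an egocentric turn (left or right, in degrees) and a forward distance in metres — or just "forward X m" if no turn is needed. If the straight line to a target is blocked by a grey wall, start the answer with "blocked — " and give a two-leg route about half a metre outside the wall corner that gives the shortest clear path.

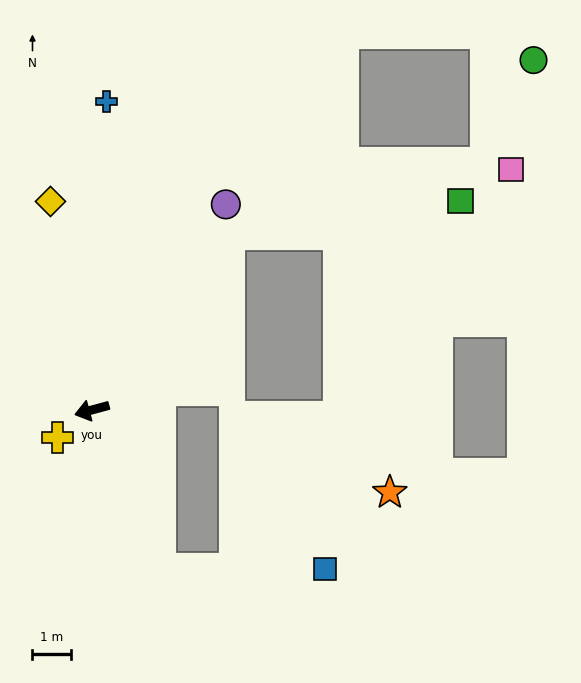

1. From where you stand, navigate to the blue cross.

turn right 108°, forward 8.1 m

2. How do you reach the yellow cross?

turn left 23°, forward 1.2 m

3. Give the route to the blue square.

blocked — turn left 98°, forward 4.5 m, then turn left 67°, forward 4.3 m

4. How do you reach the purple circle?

turn right 138°, forward 6.4 m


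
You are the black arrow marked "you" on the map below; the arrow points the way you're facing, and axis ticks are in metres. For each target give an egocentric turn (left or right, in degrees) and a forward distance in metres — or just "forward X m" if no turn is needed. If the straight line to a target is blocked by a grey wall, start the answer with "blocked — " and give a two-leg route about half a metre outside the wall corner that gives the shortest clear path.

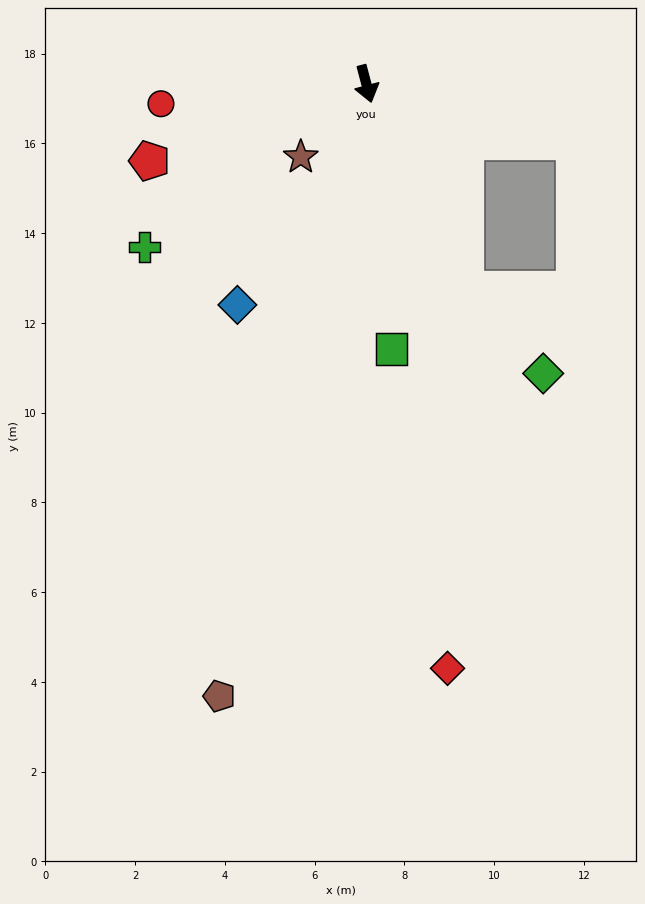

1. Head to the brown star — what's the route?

turn right 57°, forward 2.2 m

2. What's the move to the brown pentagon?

turn right 28°, forward 14.0 m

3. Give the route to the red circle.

turn right 99°, forward 4.6 m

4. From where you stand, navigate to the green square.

turn right 9°, forward 5.9 m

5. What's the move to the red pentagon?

turn right 85°, forward 5.1 m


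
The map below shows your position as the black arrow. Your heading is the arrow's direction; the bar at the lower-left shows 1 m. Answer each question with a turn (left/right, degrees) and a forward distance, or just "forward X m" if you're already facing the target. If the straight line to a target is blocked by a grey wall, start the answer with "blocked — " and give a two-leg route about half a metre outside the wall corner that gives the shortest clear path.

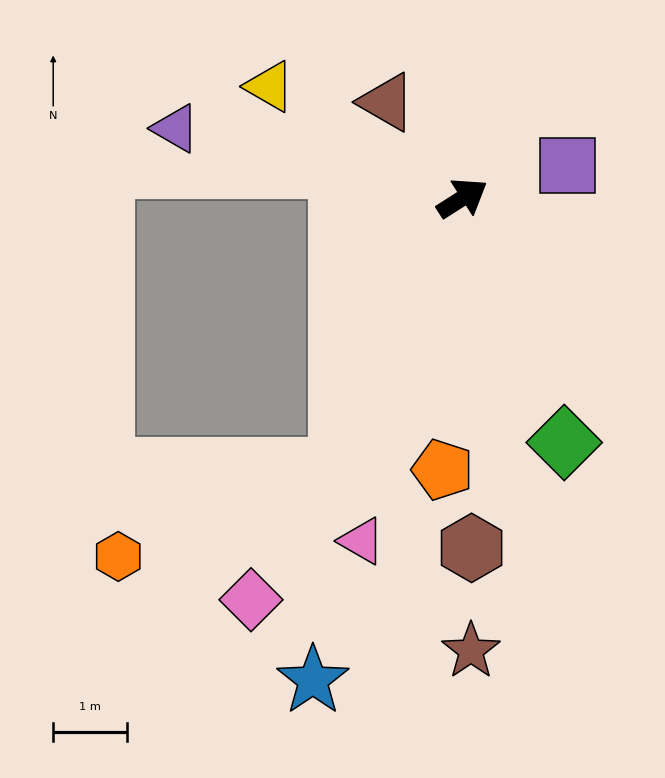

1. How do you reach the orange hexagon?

blocked — turn right 147°, forward 4.0 m, then turn right 44°, forward 3.2 m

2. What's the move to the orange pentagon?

turn right 127°, forward 3.7 m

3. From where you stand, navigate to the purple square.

turn right 15°, forward 1.5 m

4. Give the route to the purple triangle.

turn left 134°, forward 4.0 m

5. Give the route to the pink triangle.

turn right 139°, forward 4.9 m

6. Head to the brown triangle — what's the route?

turn left 96°, forward 1.7 m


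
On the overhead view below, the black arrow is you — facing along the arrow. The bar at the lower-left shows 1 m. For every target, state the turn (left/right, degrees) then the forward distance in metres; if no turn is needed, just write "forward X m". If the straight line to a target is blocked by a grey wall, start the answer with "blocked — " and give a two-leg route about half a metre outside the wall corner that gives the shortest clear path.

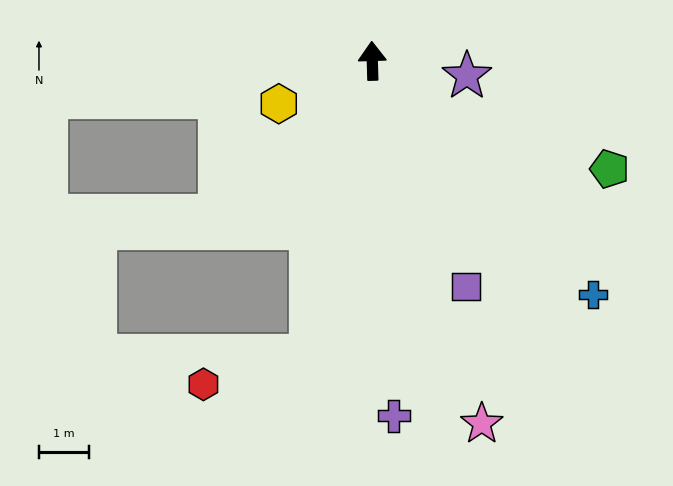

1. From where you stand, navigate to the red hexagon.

blocked — turn left 167°, forward 6.0 m, then turn right 64°, forward 2.2 m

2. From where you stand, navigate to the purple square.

turn right 159°, forward 4.9 m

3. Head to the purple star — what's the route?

turn right 101°, forward 1.9 m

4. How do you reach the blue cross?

turn right 138°, forward 6.4 m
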